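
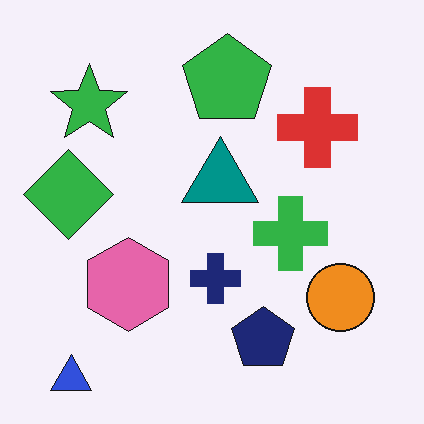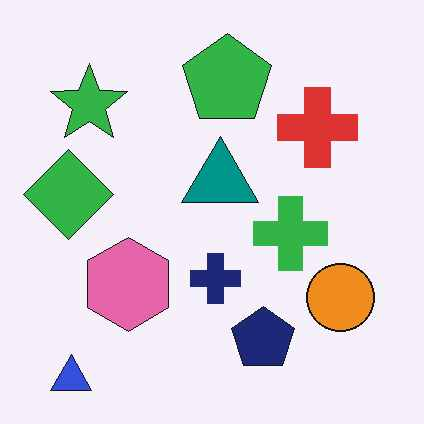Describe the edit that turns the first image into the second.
The image was given moderate JPEG compression.

Blocky 8×8 compression artifacts appear around shape edges and the flat background shows ringing — characteristic JPEG degradation.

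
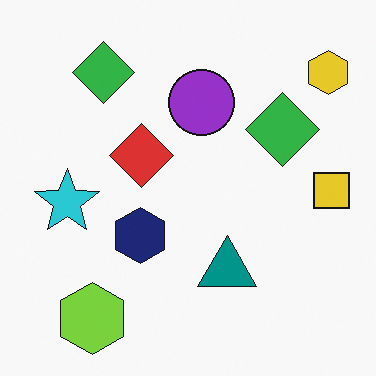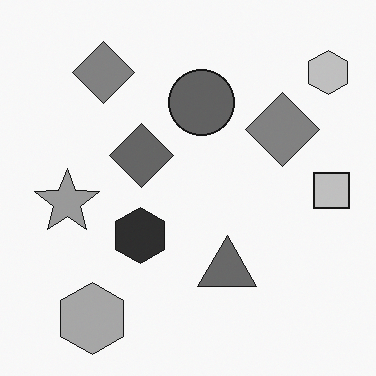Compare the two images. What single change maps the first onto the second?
The transformation is: converted to grayscale.

All color is removed — every shape is now a shade of grey.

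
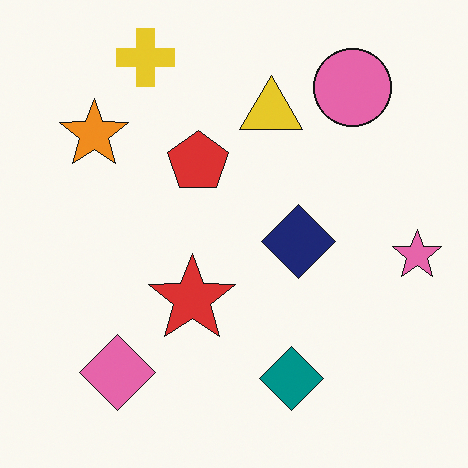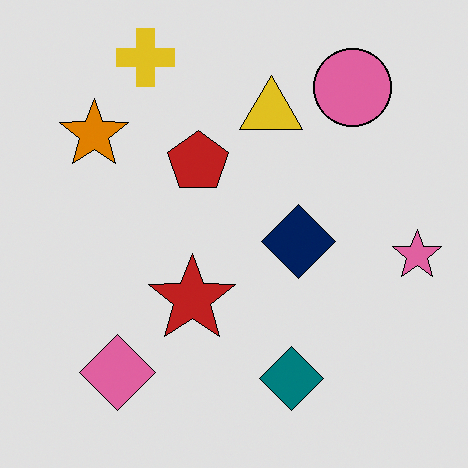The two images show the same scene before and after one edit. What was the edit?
It was posterized to a reduced palette.

Each flat color has snapped to a coarser quantized level — most visibly, the near-white background has dropped to a flat grey.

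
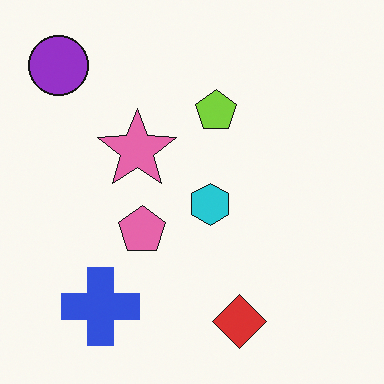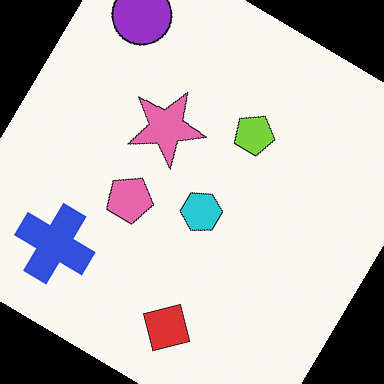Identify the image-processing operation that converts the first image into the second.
This is the original image rotated clockwise by a large amount — several tens of degrees.

Every shape is tilted by the same angle and the image corners show triangular fill wedges — a whole-image rotation by a non-right angle.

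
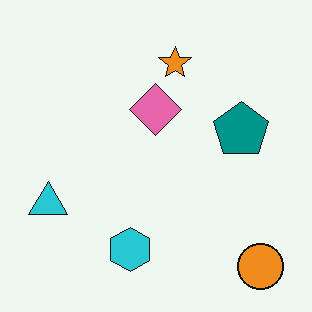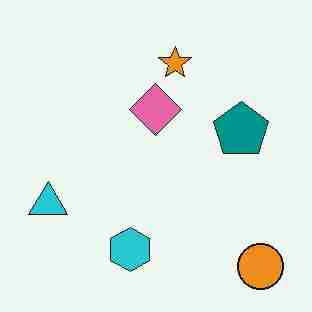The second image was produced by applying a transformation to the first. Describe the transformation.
It was degraded with heavy JPEG compression.

Blocky 8×8 compression artifacts appear around shape edges and the flat background shows ringing — characteristic JPEG degradation.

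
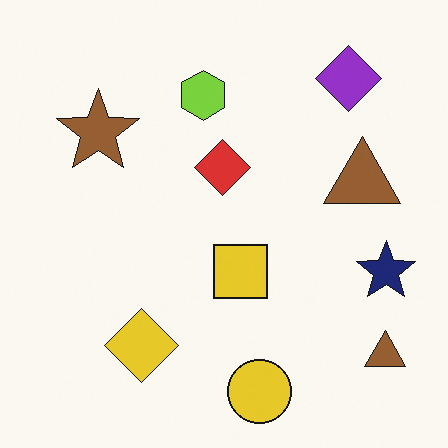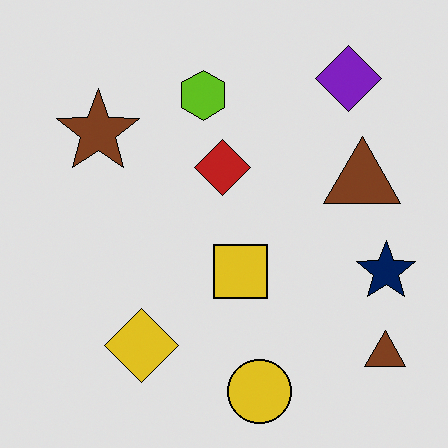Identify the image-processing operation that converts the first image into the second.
It was moderately posterized.

Each flat color has snapped to a coarser quantized level — most visibly, the near-white background has dropped to a flat grey.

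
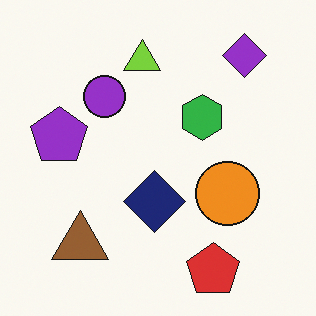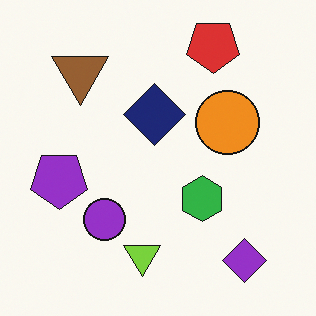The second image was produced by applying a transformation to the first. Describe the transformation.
The image was flipped vertically (top ↔ bottom).

The red pentagon is in the bottom-right of the first image and the top-right of the second — shapes on opposite sides of the horizontal midline have swapped in a mirror flip.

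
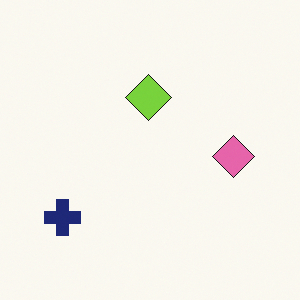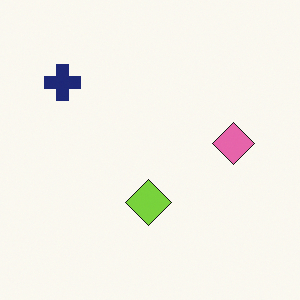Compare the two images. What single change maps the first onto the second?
Flipped vertically (top ↔ bottom).

The navy cross is in the bottom-left of the first image and the top-left of the second — shapes on opposite sides of the horizontal midline have swapped in a mirror flip.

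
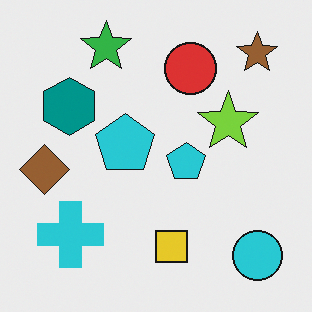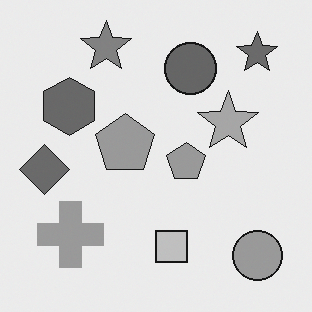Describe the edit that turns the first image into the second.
This is the original image converted to grayscale.

All color is removed — every shape is now a shade of grey.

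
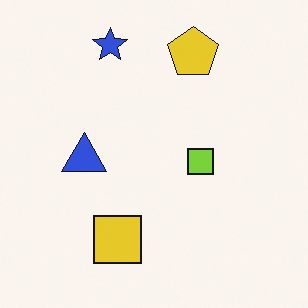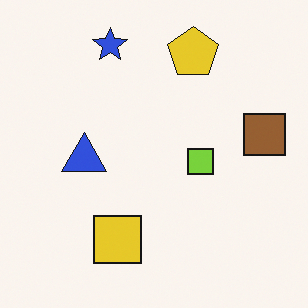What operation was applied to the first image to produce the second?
The transformation is: overlaid with an additional brown square.

A brown square appears in the second image that is absent from the first.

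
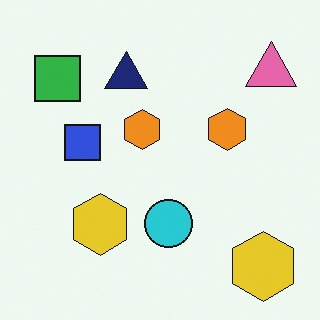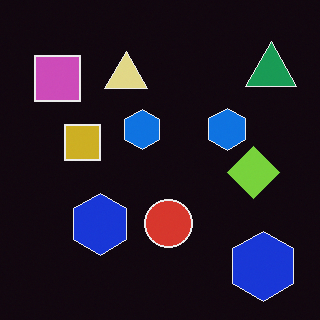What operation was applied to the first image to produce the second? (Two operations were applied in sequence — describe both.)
The image was color-inverted (negative), then overlaid with an additional lime diamond.

The light background has become dark and every shape's color is its complement — a photographic negative. A lime diamond appears in the second image that is absent from the first.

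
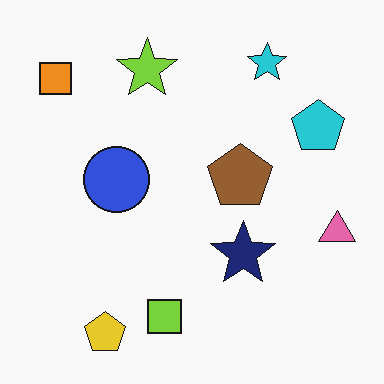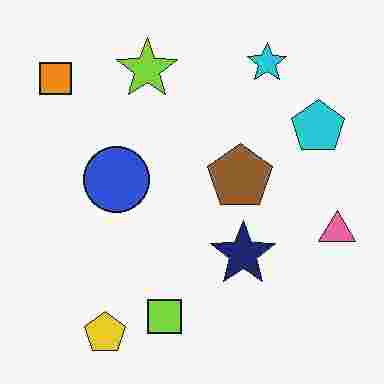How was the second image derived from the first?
The image was heavily JPEG-compressed with obvious blocking artifacts.

Blocky 8×8 compression artifacts appear around shape edges and the flat background shows ringing — characteristic JPEG degradation.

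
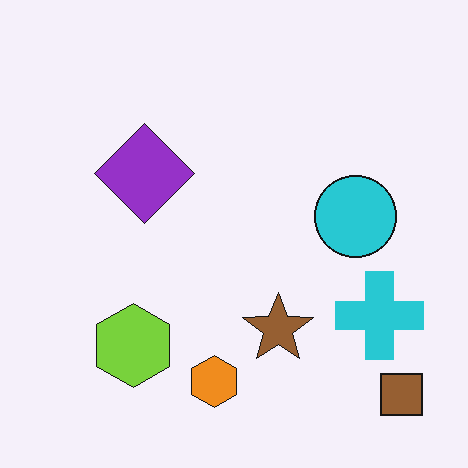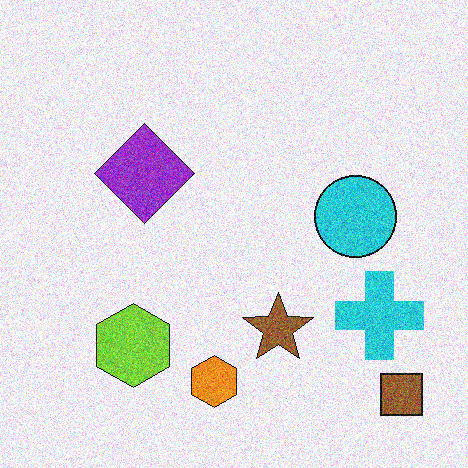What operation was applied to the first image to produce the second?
The image was degraded with visible gaussian noise.

Random speckle covers the whole image, including the flat background.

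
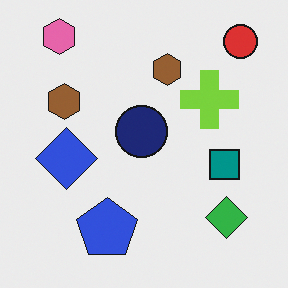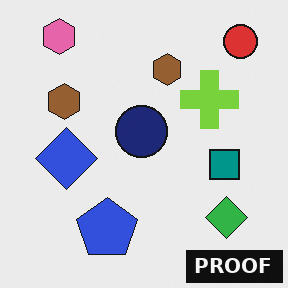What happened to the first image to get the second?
The second image is the first watermarked with the text "PROOF" in the lower-right corner.

A dark label reading "PROOF" appears in the lower-right corner.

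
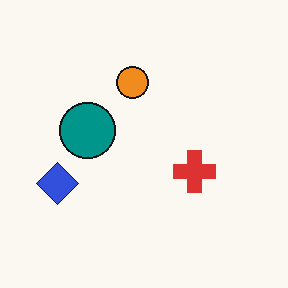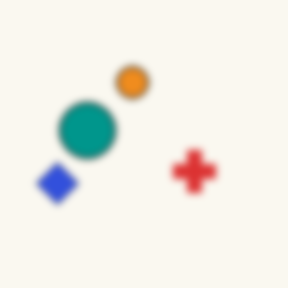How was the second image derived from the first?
This is the original image noticeably gaussian-blurred.

Shape edges and outlines are uniformly softened across the whole image.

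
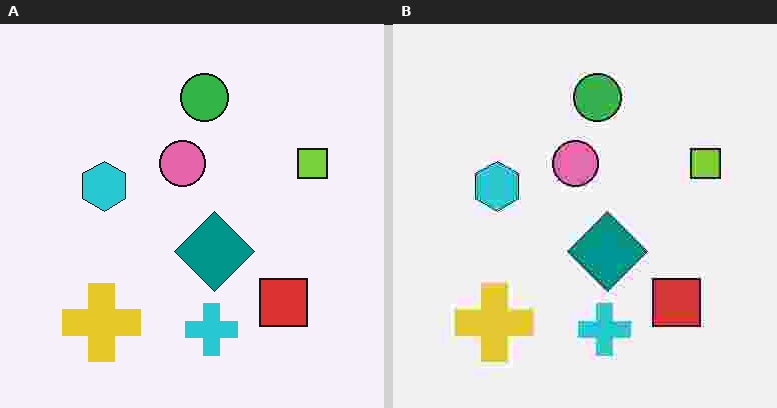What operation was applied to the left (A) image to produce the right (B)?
Heavily JPEG-compressed with obvious blocking artifacts.

Blocky 8×8 compression artifacts appear around shape edges and the flat background shows ringing — characteristic JPEG degradation.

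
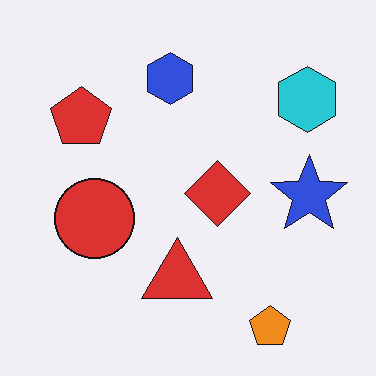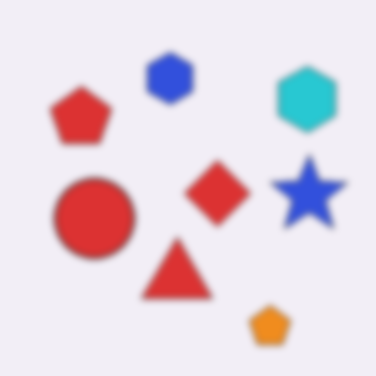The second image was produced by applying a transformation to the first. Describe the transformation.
The second image is the first noticeably gaussian-blurred.

Shape edges and outlines are uniformly softened across the whole image.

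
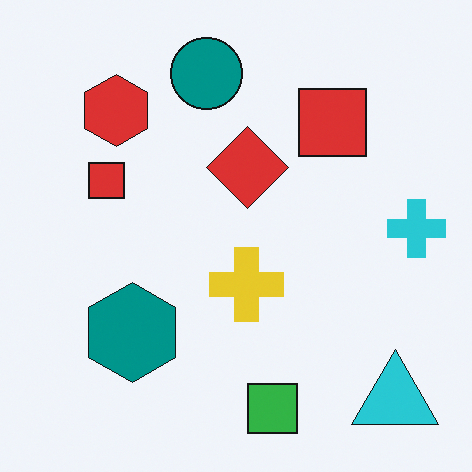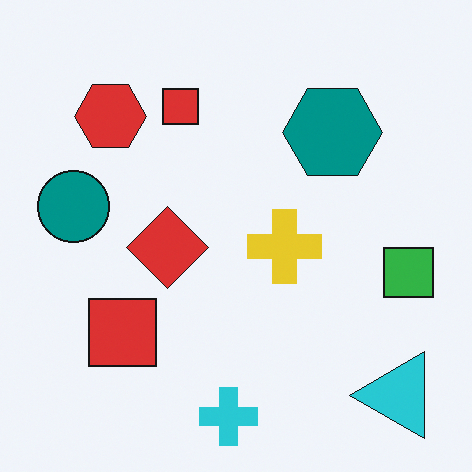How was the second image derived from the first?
The second image is the first transposed (reflected across the top-left ↔ bottom-right diagonal).

Shapes have swapped their row and column positions — what was in the top-right is now in the bottom-left — a diagonal reflection.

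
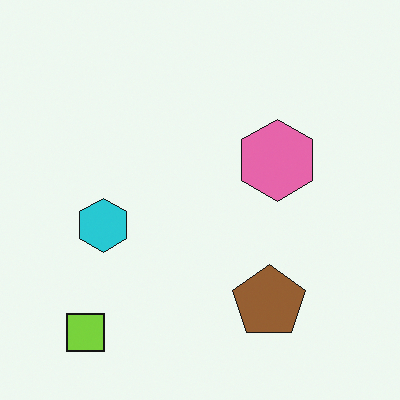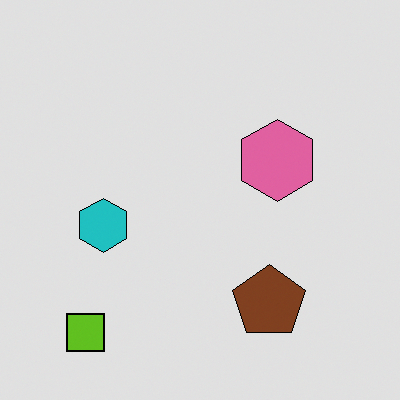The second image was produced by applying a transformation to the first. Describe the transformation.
The transformation is: moderately posterized.

Each flat color has snapped to a coarser quantized level — most visibly, the near-white background has dropped to a flat grey.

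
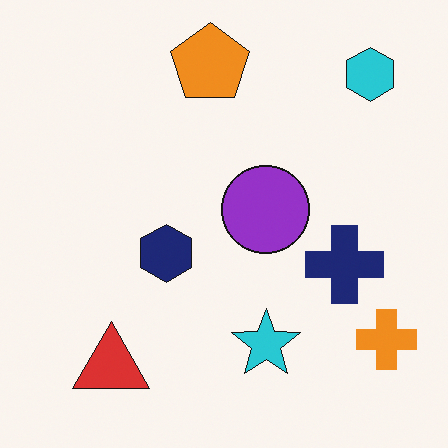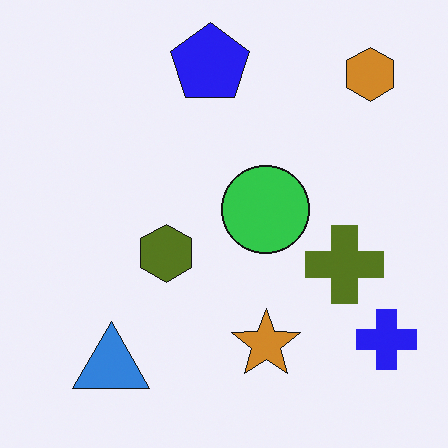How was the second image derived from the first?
Hue-shifted by a large amount.

Every shape's color has rotated by the same amount around the hue wheel — a uniform hue shift.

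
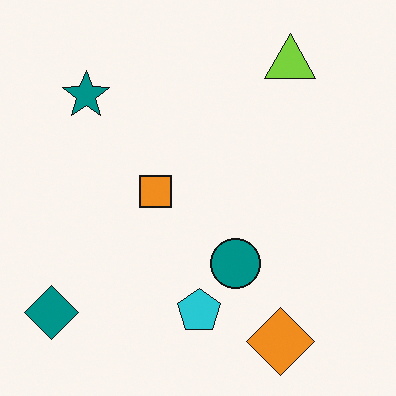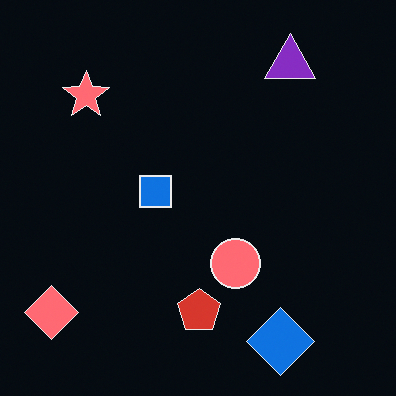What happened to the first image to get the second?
Color-inverted (negative).

The light background has become dark and every shape's color is its complement — a photographic negative.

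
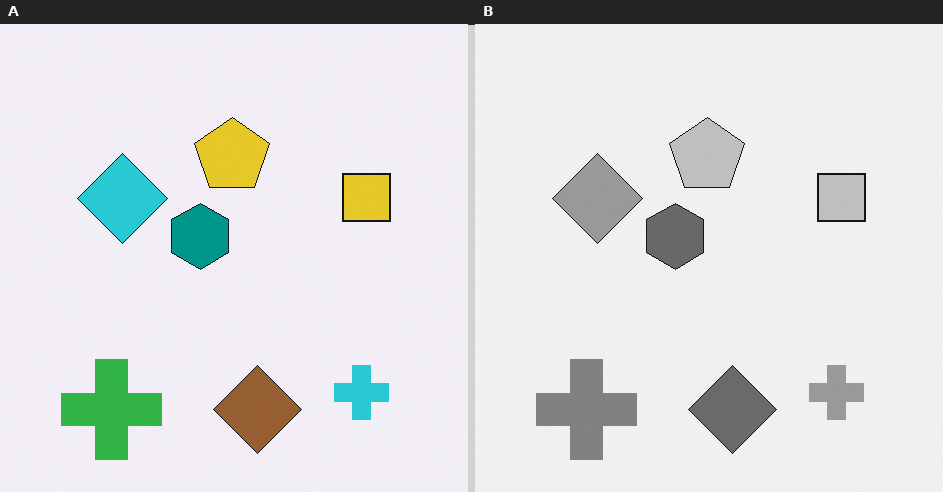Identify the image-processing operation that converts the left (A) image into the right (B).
The image was converted to grayscale.

All color is removed — every shape is now a shade of grey.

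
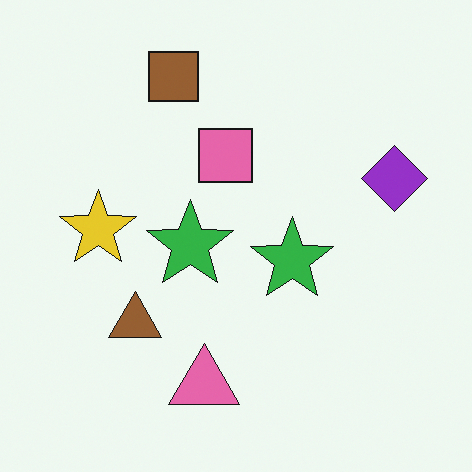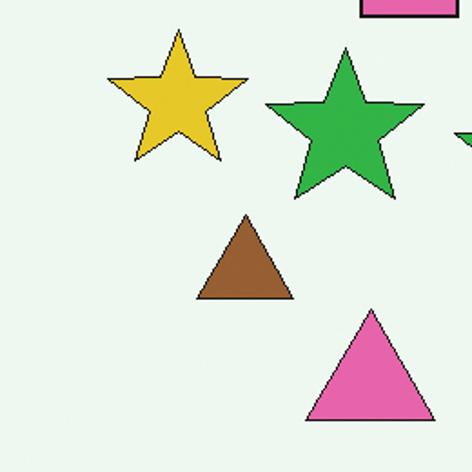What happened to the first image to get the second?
The transformation is: cropped to a noticeably smaller region and rescaled.

The visible shapes are larger and the field of view is narrower; shapes near the original edges may be partly or wholly outside the frame — a crop-and-rescale.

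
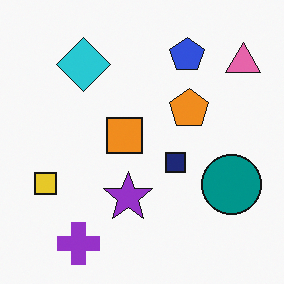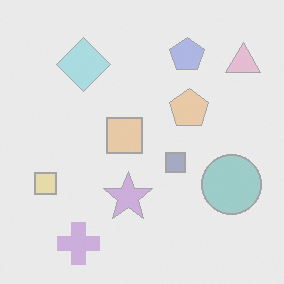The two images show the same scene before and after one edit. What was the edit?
It was washed out (contrast reduced).

Tones are pushed toward mid-grey across the whole image — a global contrast change.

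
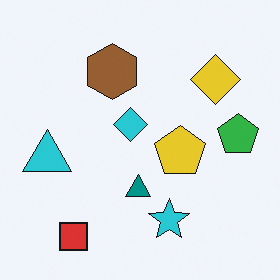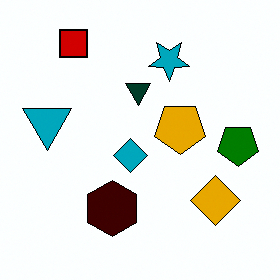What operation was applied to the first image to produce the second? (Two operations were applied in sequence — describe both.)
The second image is the first boosted in contrast, then flipped vertically (top ↔ bottom).

Tones are pushed away from mid-grey across the whole image — a global contrast change. The red square is in the bottom-left of the first image and the top-left of the second — shapes on opposite sides of the horizontal midline have swapped in a mirror flip.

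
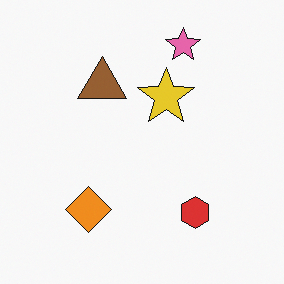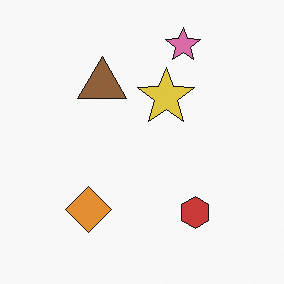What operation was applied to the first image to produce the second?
Slightly desaturated.

All colors are more muted and greyish — a global saturation change.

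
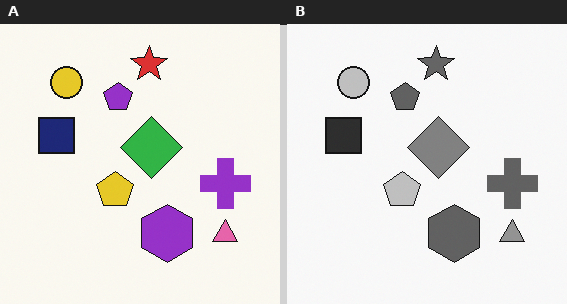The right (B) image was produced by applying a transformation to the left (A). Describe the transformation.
The image was converted to grayscale.

All color is removed — every shape is now a shade of grey.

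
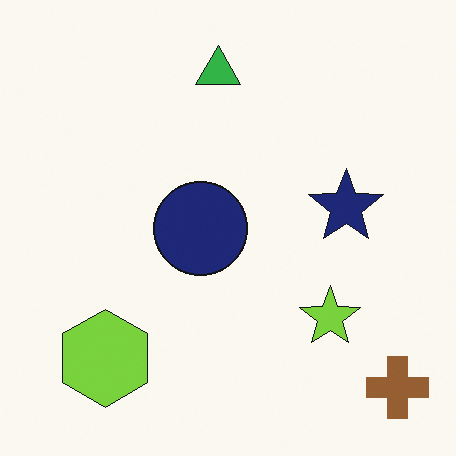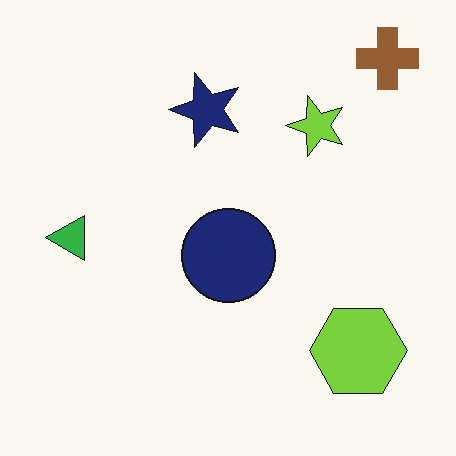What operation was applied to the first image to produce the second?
Rotated 90° counter-clockwise.

The brown cross sits in the bottom-right of the first image and the top-right of the second — consistent with a whole-image 90° counter-clockwise rotation.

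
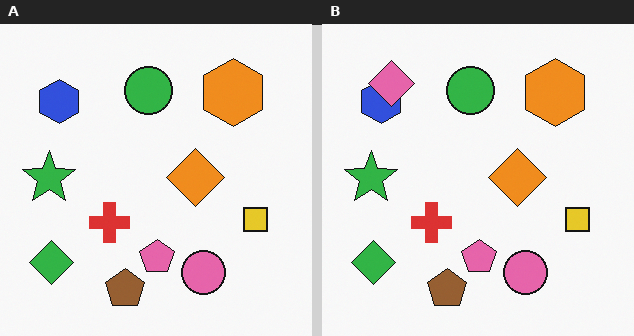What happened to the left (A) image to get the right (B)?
The image was overlaid with an additional pink diamond.

A pink diamond appears in the right (B) image that is absent from the left (A).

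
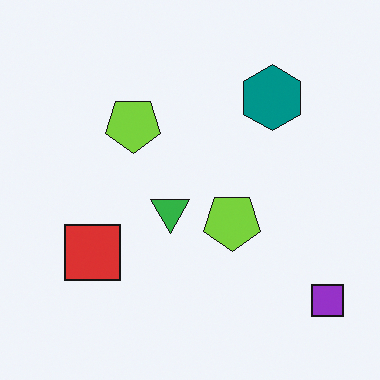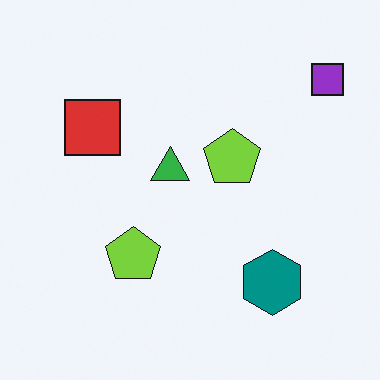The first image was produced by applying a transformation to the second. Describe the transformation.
The transformation is: flipped vertically (top ↔ bottom).

The purple square is in the top-right of the second image and the bottom-right of the first — shapes on opposite sides of the horizontal midline have swapped in a mirror flip.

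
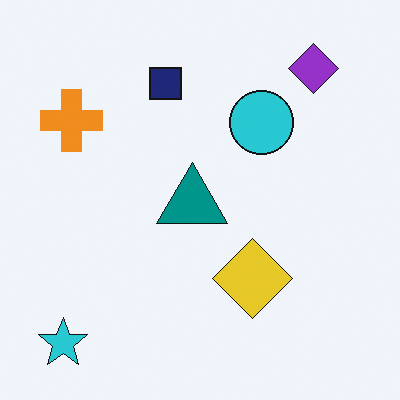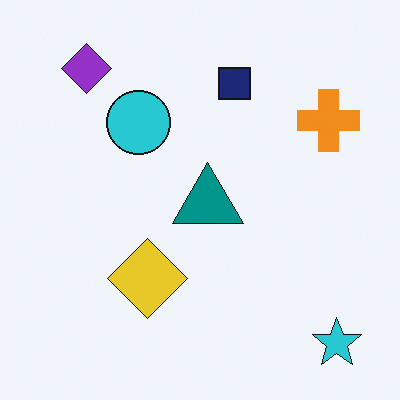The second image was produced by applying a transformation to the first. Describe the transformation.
Flipped horizontally (left ↔ right).

The cyan star is in the bottom-left of the first image and the bottom-right of the second — shapes on opposite sides of the vertical midline have swapped in a mirror flip.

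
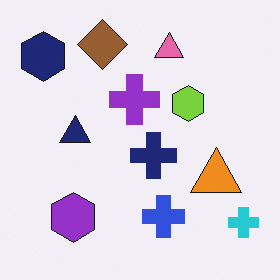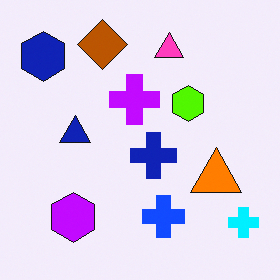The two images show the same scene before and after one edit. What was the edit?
Heavily oversaturated.

All colors are more vivid — a global saturation change.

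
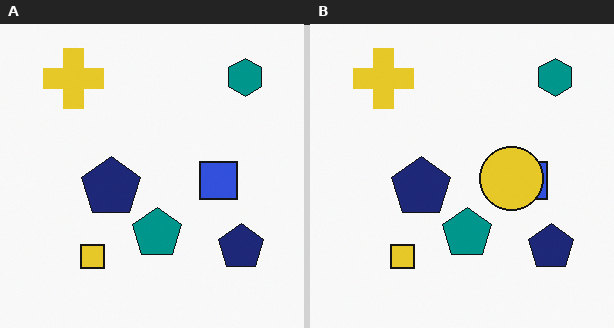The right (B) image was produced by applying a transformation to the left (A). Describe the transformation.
It was overlaid with an additional yellow circle.

A yellow circle appears in the right (B) image that is absent from the left (A).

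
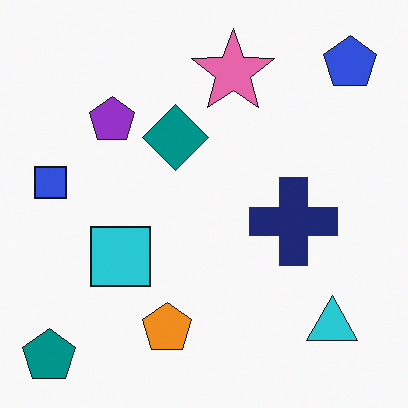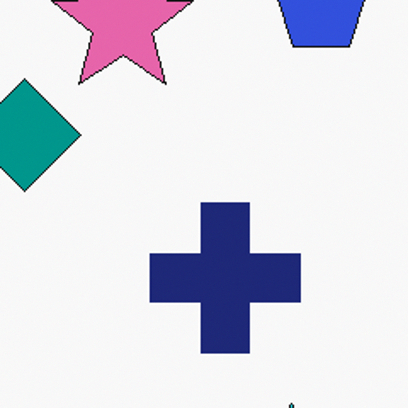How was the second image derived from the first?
The second image is the first cropped tightly and scaled back up.

The visible shapes are larger and the field of view is narrower; shapes near the original edges may be partly or wholly outside the frame — a crop-and-rescale.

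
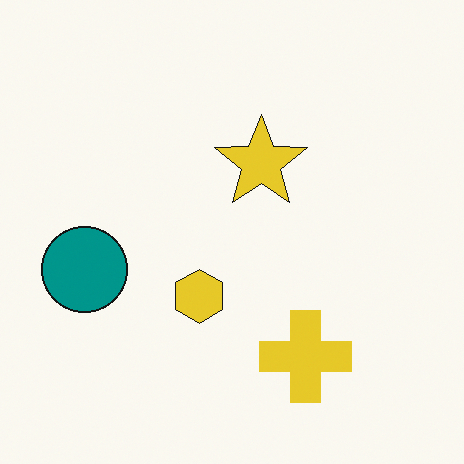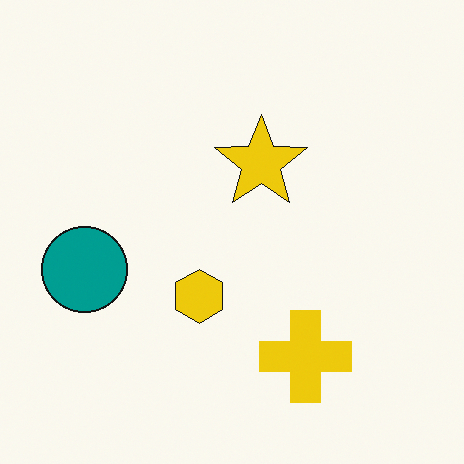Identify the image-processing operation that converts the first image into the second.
The image was slightly oversaturated.

All colors are more vivid — a global saturation change.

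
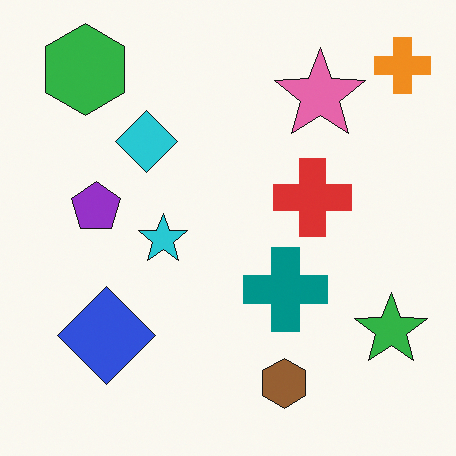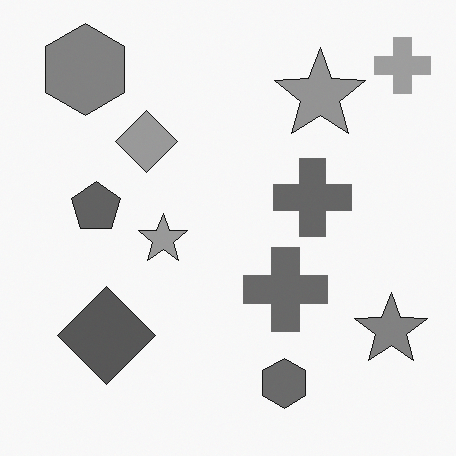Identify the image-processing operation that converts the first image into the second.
The transformation is: converted to grayscale.

All color is removed — every shape is now a shade of grey.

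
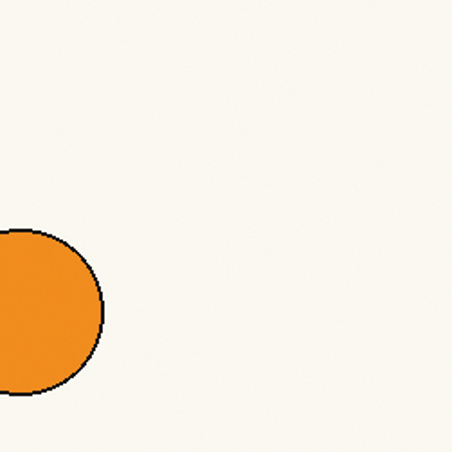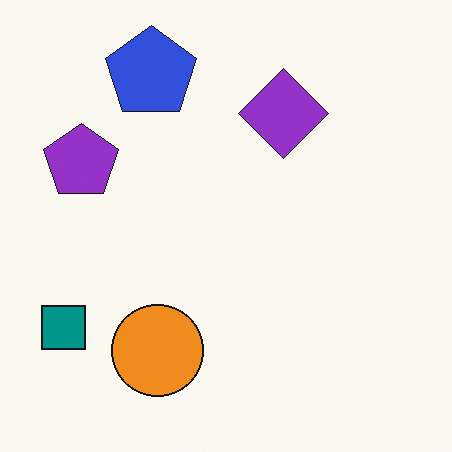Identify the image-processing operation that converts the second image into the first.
Cropped to a noticeably smaller region and rescaled.

The visible shapes are larger and the field of view is narrower; shapes near the original edges may be partly or wholly outside the frame — a crop-and-rescale.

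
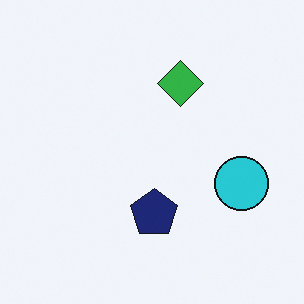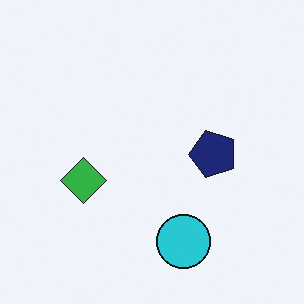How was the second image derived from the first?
The second image is the first transposed (reflected across the top-left ↔ bottom-right diagonal).

Shapes have swapped their row and column positions — what was in the top-right is now in the bottom-left — a diagonal reflection.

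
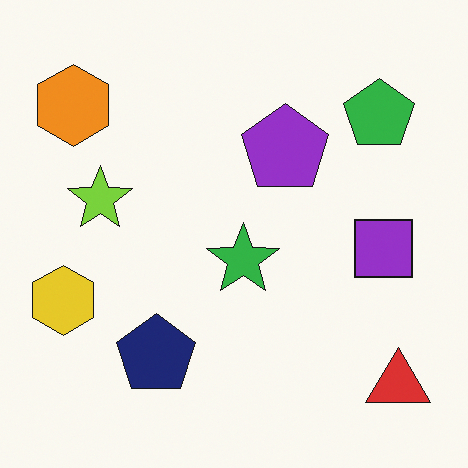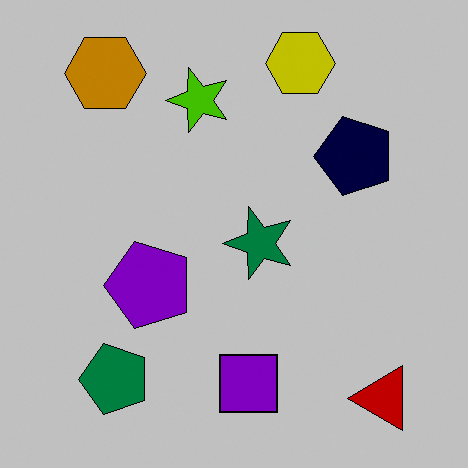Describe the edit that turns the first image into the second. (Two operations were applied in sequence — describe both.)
The image was heavily posterized to just a handful of flat colors, then transposed (reflected across the top-left ↔ bottom-right diagonal).

Each flat color has snapped to a coarser quantized level — most visibly, the near-white background has dropped to a flat grey. Shapes have swapped their row and column positions — what was in the top-right is now in the bottom-left — a diagonal reflection.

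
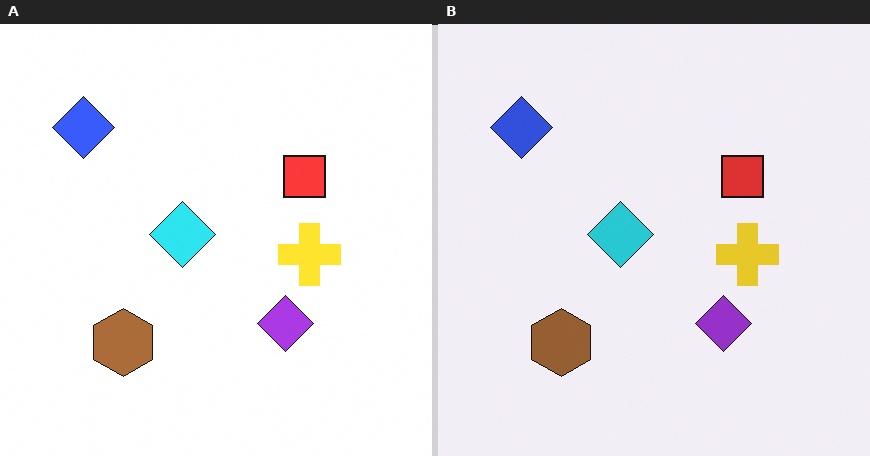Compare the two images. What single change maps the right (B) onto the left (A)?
The transformation is: slightly brightened.

Every pixel — background and shapes alike — is uniformly brightened.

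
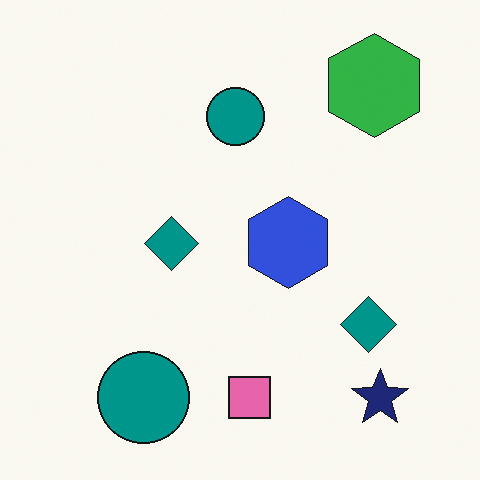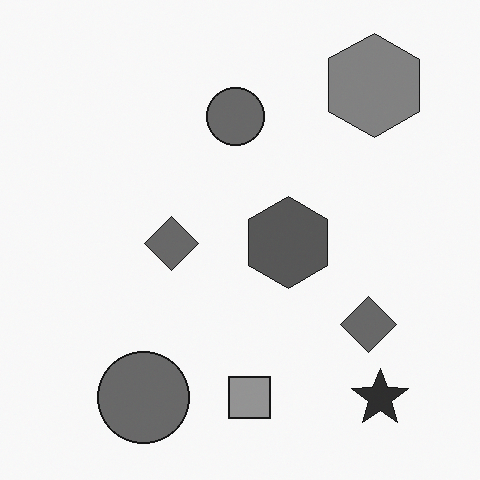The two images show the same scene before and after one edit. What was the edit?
The image was converted to grayscale.

All color is removed — every shape is now a shade of grey.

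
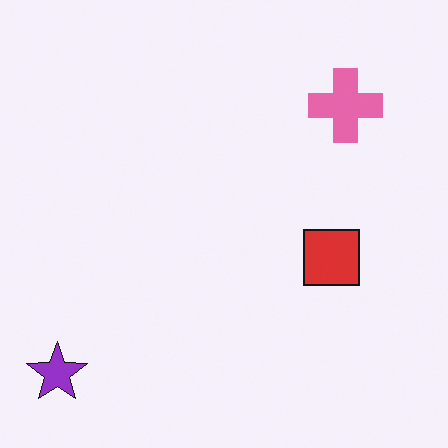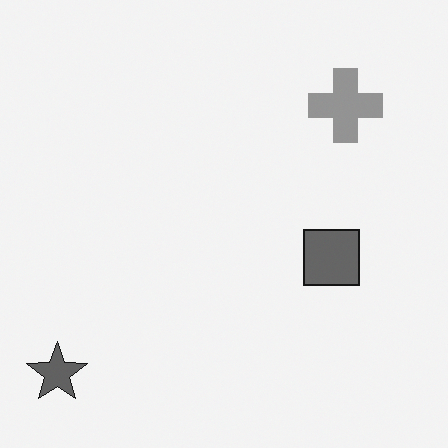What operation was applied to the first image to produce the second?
This is the original image converted to grayscale.

All color is removed — every shape is now a shade of grey.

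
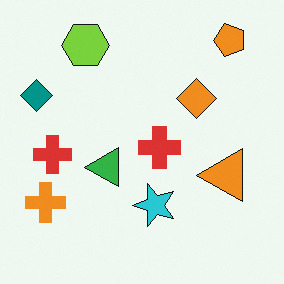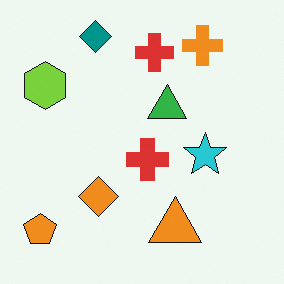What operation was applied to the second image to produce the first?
Transposed (reflected across the top-left ↔ bottom-right diagonal).

Shapes have swapped their row and column positions — what was in the top-right is now in the bottom-left — a diagonal reflection.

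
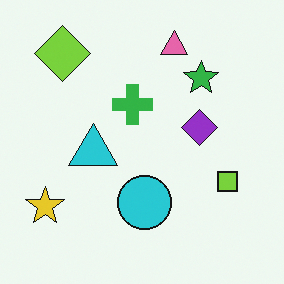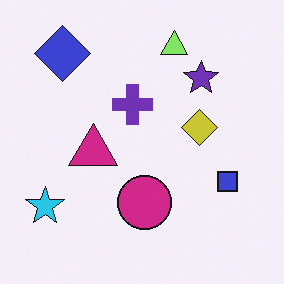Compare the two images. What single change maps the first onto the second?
It was hue-shifted noticeably.

Every shape's color has rotated by the same amount around the hue wheel — a uniform hue shift.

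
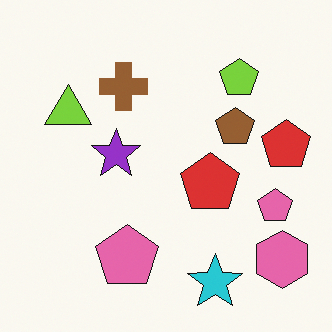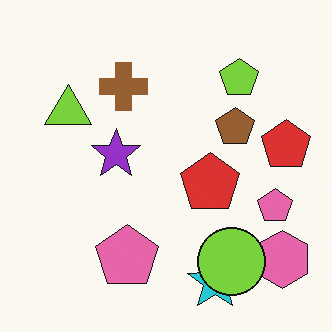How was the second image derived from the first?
The transformation is: overlaid with an additional lime circle.

A lime circle appears in the second image that is absent from the first.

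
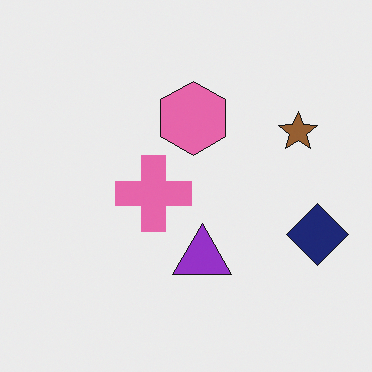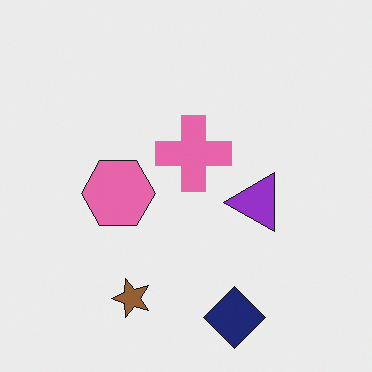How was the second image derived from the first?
The image was transposed (reflected across the top-left ↔ bottom-right diagonal).

Shapes have swapped their row and column positions — what was in the top-right is now in the bottom-left — a diagonal reflection.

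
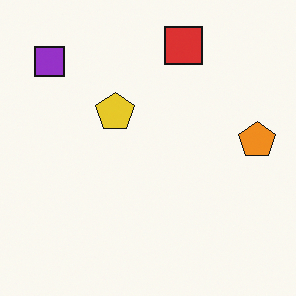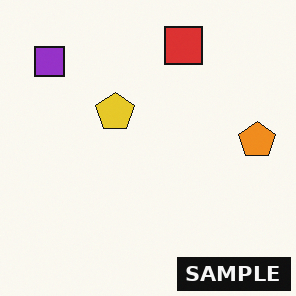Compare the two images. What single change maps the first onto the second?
The transformation is: watermarked with the text "SAMPLE" in the lower-right corner.

A dark label reading "SAMPLE" appears in the lower-right corner.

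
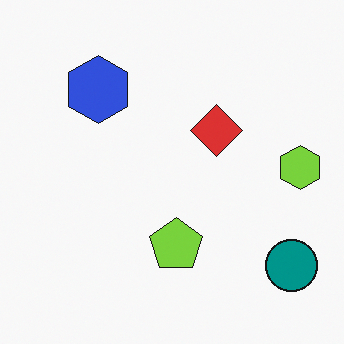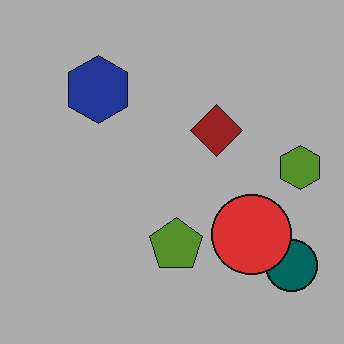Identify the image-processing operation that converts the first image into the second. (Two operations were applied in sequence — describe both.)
The image was substantially darkened, then overlaid with an additional red circle.

Every pixel — background and shapes alike — is uniformly darkened. A red circle appears in the second image that is absent from the first.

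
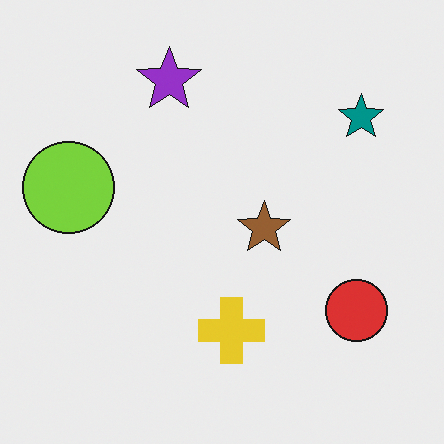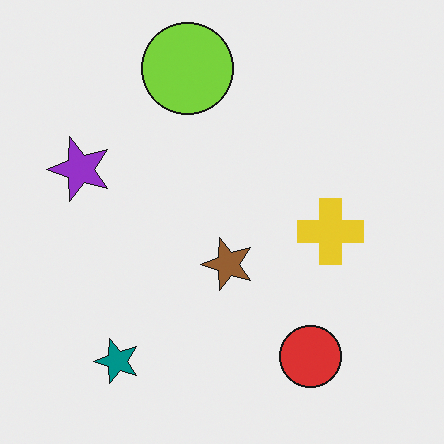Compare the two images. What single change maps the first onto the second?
The image was transposed (reflected across the top-left ↔ bottom-right diagonal).

Shapes have swapped their row and column positions — what was in the top-right is now in the bottom-left — a diagonal reflection.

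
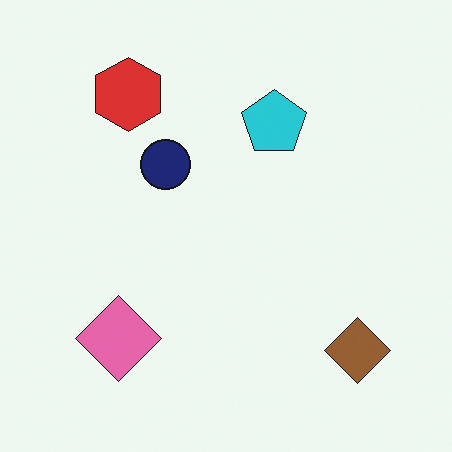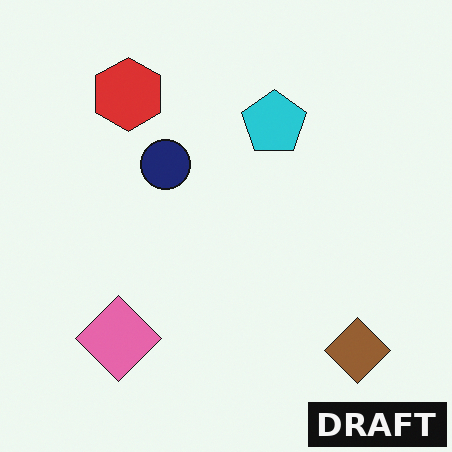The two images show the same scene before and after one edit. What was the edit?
The second image is the first watermarked with the text "DRAFT" in the lower-right corner.

A dark label reading "DRAFT" appears in the lower-right corner.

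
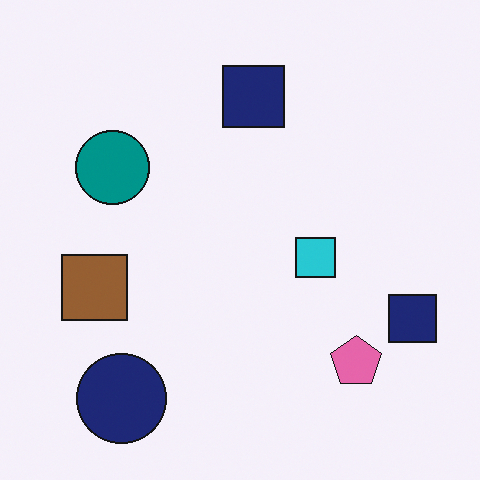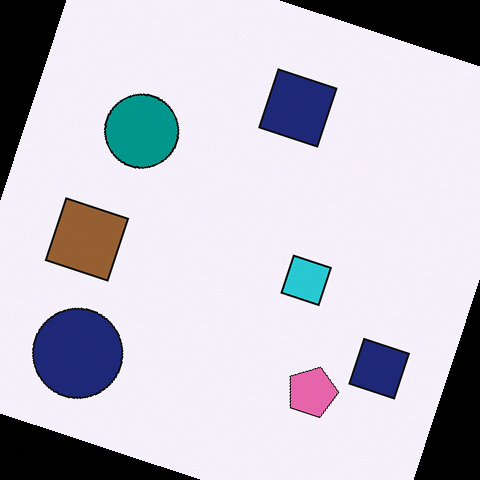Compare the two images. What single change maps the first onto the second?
The second image is the first rotated clockwise by a moderate amount.

Every shape is tilted by the same angle and the image corners show triangular fill wedges — a whole-image rotation by a non-right angle.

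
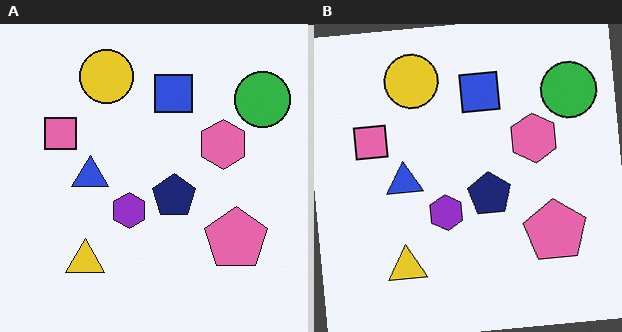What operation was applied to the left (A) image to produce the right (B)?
This is the original image rotated counter-clockwise by a small amount.

Every shape is tilted by the same angle and the image corners show triangular fill wedges — a whole-image rotation by a non-right angle.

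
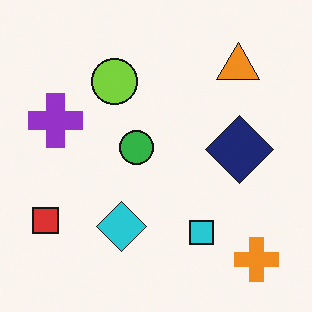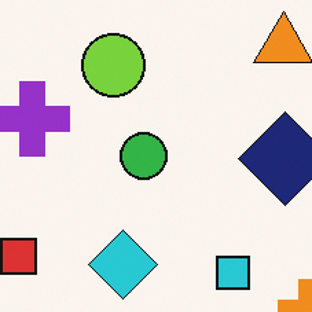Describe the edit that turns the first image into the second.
The second image is the first cropped to a modestly smaller region and rescaled.

The visible shapes are larger and the field of view is narrower; shapes near the original edges may be partly or wholly outside the frame — a crop-and-rescale.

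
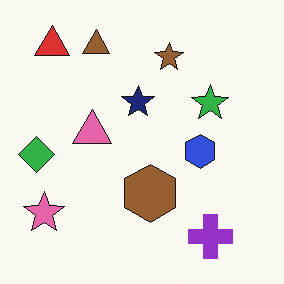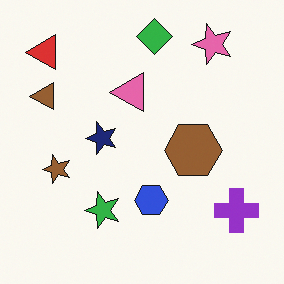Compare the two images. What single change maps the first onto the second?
This is the original image transposed (reflected across the top-left ↔ bottom-right diagonal).

Shapes have swapped their row and column positions — what was in the top-right is now in the bottom-left — a diagonal reflection.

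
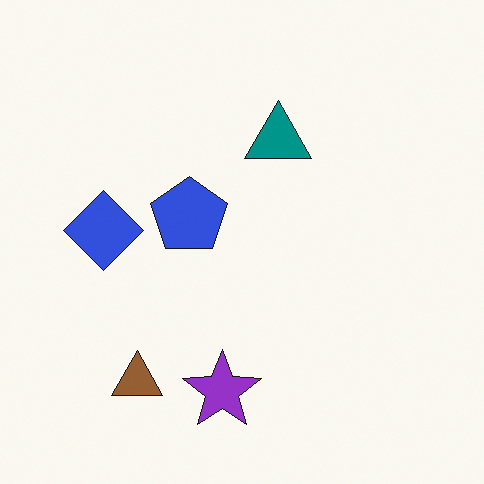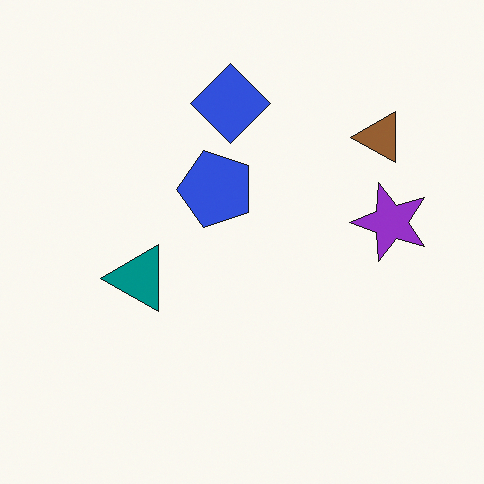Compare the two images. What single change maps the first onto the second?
This is the original image transposed (reflected across the top-left ↔ bottom-right diagonal).

Shapes have swapped their row and column positions — what was in the top-right is now in the bottom-left — a diagonal reflection.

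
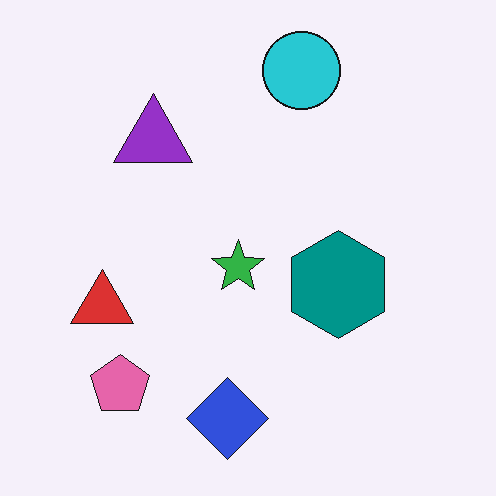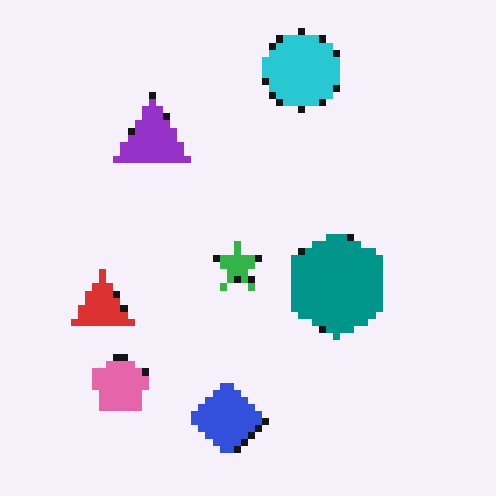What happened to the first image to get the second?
The image was pixelated into visible square blocks.

Shapes are reduced to large square blocks; fine edges and outlines are lost — a downscale-then-upscale (mosaic) effect.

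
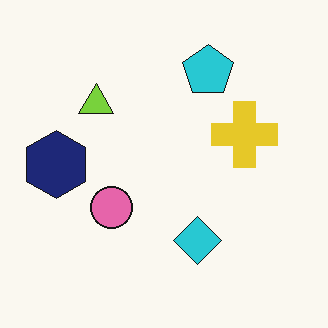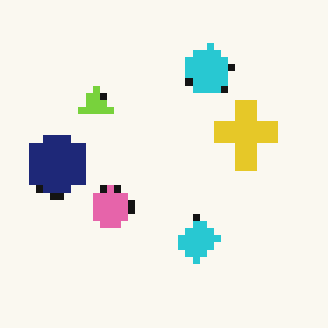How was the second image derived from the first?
The second image is the first moderately pixelated.

Shapes are reduced to large square blocks; fine edges and outlines are lost — a downscale-then-upscale (mosaic) effect.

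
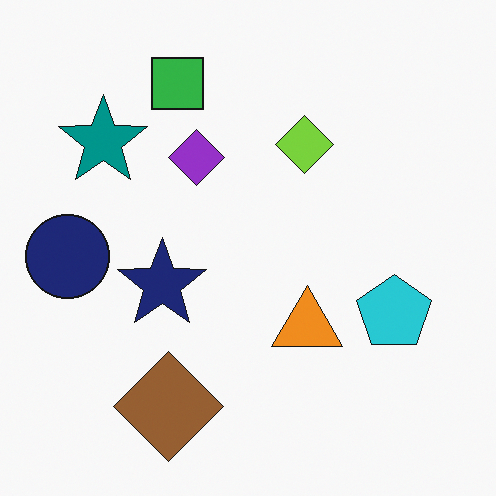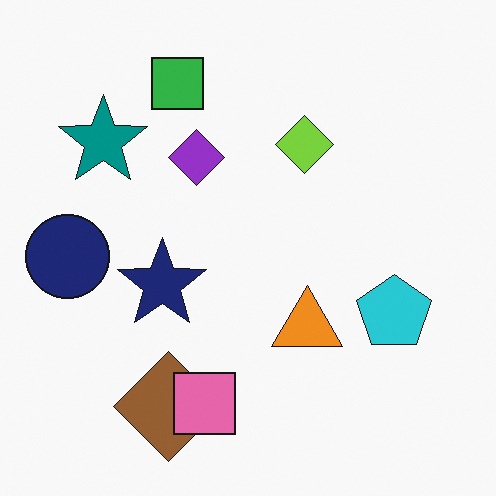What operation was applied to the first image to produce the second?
The transformation is: overlaid with an additional pink square.

A pink square appears in the second image that is absent from the first.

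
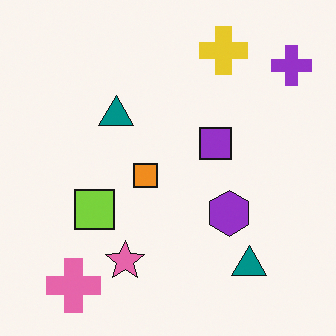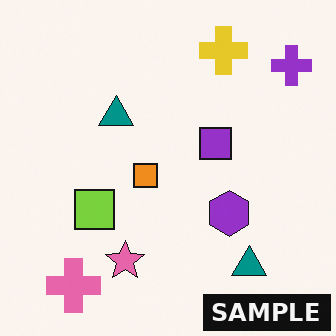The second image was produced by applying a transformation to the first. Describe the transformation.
The second image is the first watermarked with the text "SAMPLE" in the lower-right corner.

A dark label reading "SAMPLE" appears in the lower-right corner.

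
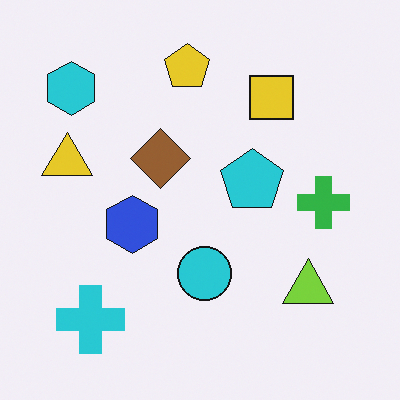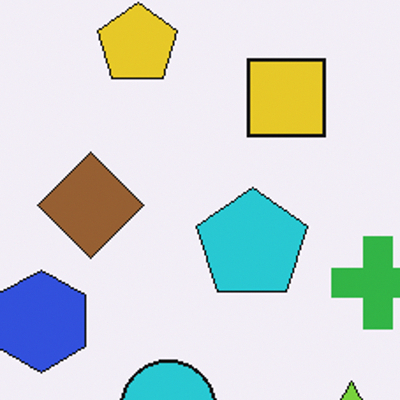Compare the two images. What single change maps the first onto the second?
The second image is the first cropped tightly and scaled back up.

The visible shapes are larger and the field of view is narrower; shapes near the original edges may be partly or wholly outside the frame — a crop-and-rescale.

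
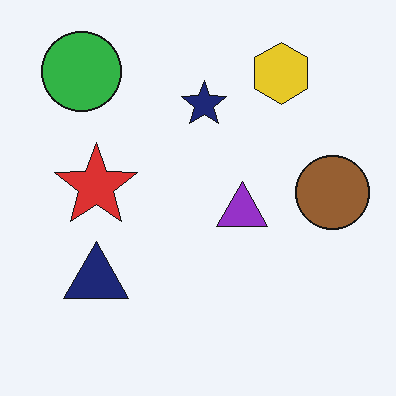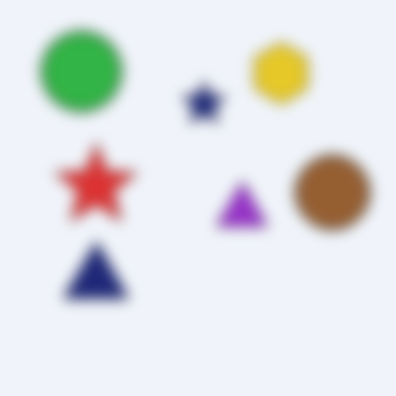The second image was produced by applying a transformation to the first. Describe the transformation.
This is the original image heavily blurred.

Shape edges and outlines are uniformly softened across the whole image.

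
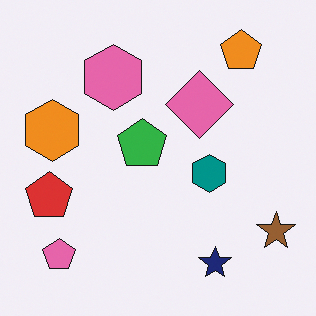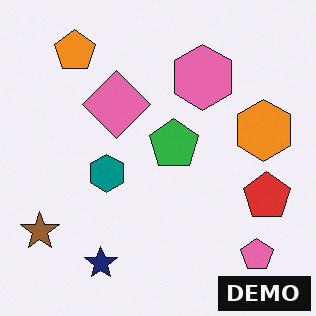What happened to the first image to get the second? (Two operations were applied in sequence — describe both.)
The second image is the first flipped horizontally (left ↔ right), then watermarked with the text "DEMO" in the lower-right corner.

The brown star is in the bottom-right of the first image and the bottom-left of the second — shapes on opposite sides of the vertical midline have swapped in a mirror flip. A dark label reading "DEMO" appears in the lower-right corner.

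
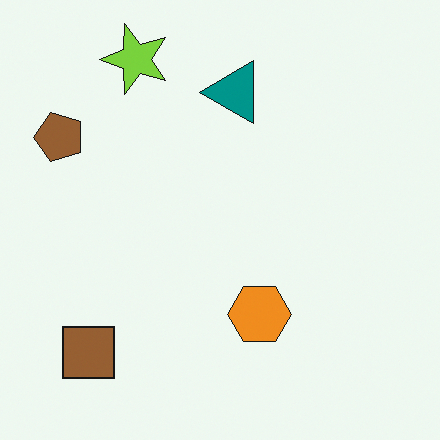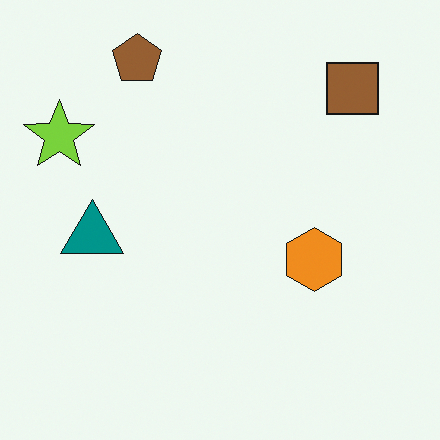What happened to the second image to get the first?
Transposed (reflected across the top-left ↔ bottom-right diagonal).

Shapes have swapped their row and column positions — what was in the top-right is now in the bottom-left — a diagonal reflection.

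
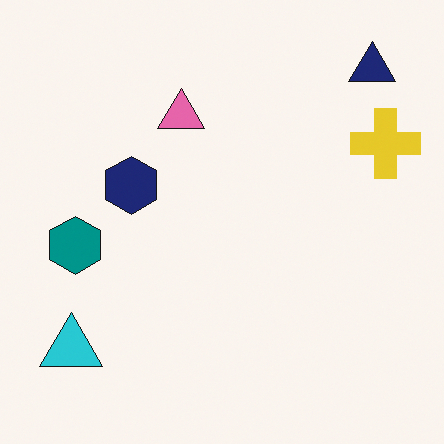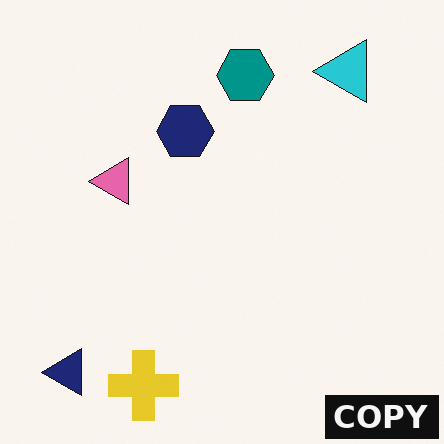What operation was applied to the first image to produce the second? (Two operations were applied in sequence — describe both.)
The second image is the first transposed (reflected across the top-left ↔ bottom-right diagonal), then watermarked with the text "COPY" in the lower-right corner.

Shapes have swapped their row and column positions — what was in the top-right is now in the bottom-left — a diagonal reflection. A dark label reading "COPY" appears in the lower-right corner.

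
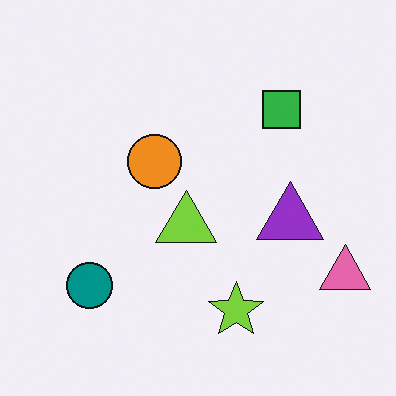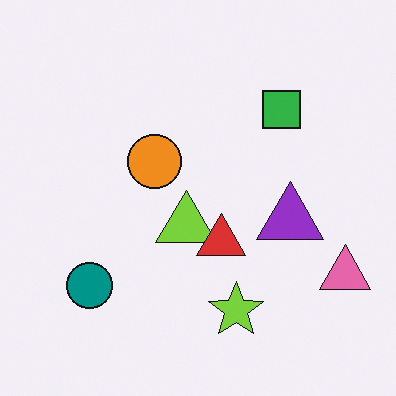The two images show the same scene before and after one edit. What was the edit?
The second image is the first overlaid with an additional red triangle.

A red triangle appears in the second image that is absent from the first.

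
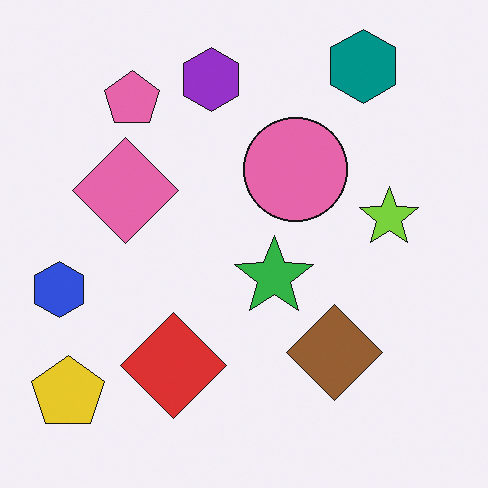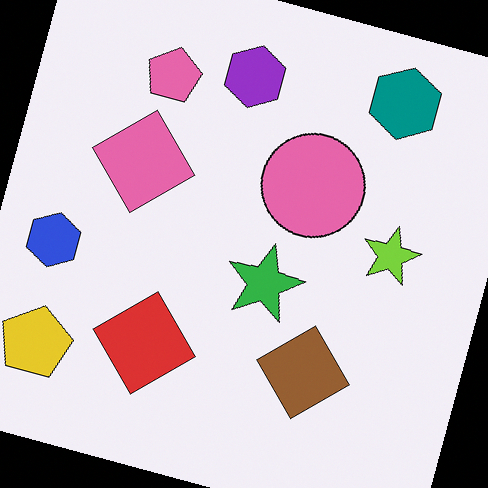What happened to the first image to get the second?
The transformation is: rotated clockwise by a clearly visible amount.

Every shape is tilted by the same angle and the image corners show triangular fill wedges — a whole-image rotation by a non-right angle.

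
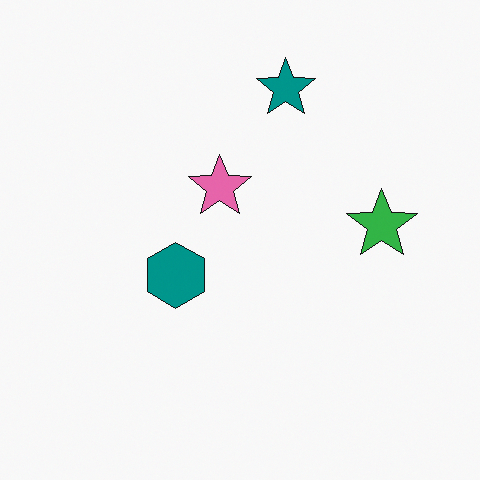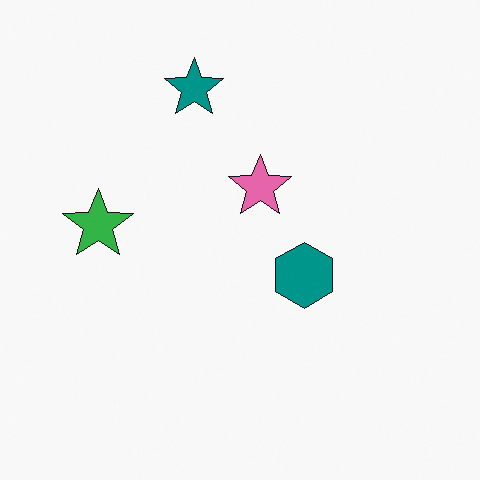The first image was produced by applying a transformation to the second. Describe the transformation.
This is the original image flipped horizontally (left ↔ right).

The green star is in the left of the second image and the right of the first — shapes on opposite sides of the vertical midline have swapped in a mirror flip.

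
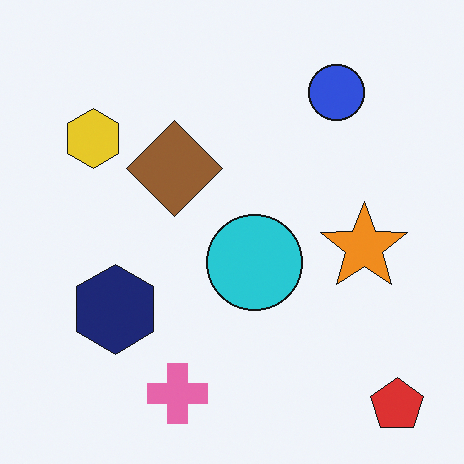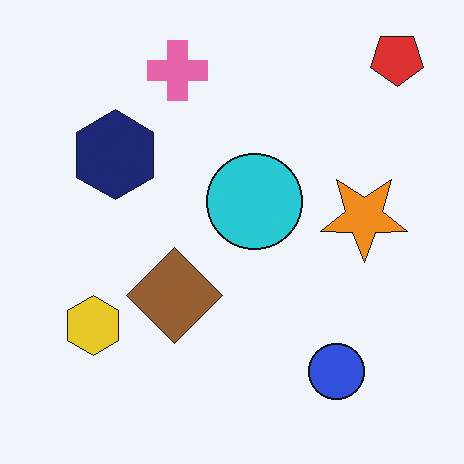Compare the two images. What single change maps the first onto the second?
Flipped vertically (top ↔ bottom).

The red pentagon is in the bottom-right of the first image and the top-right of the second — shapes on opposite sides of the horizontal midline have swapped in a mirror flip.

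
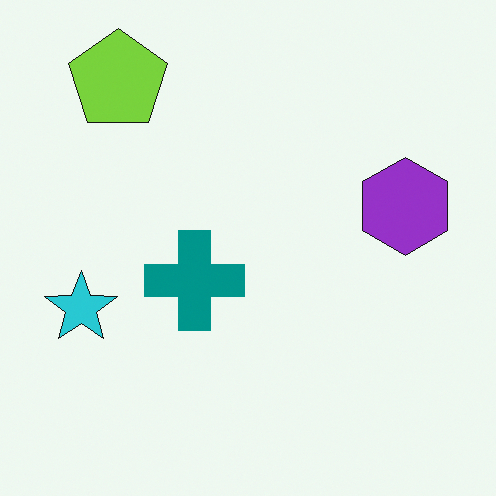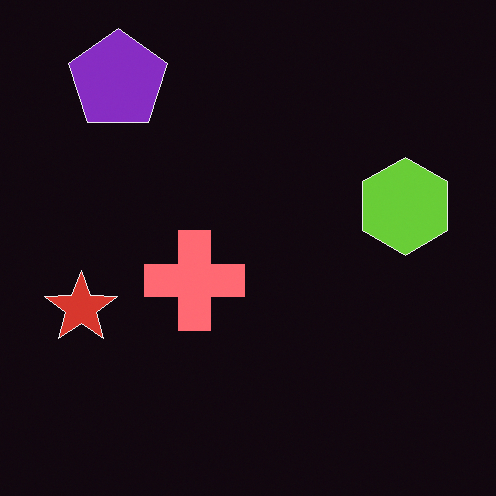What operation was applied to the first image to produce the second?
This is the original image color-inverted (negative).

The light background has become dark and every shape's color is its complement — a photographic negative.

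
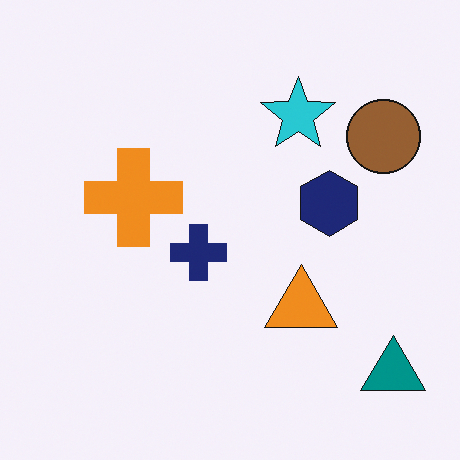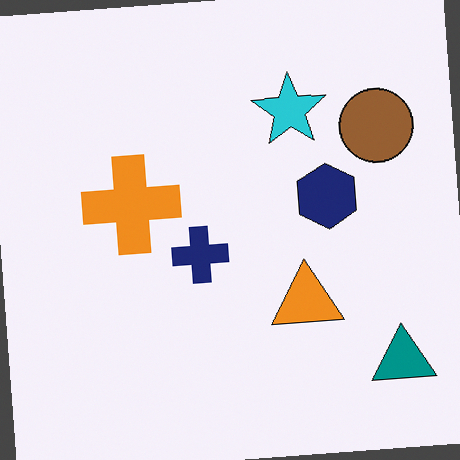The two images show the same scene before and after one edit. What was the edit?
This is the original image rotated counter-clockwise by a few degrees.

Every shape is tilted by the same angle and the image corners show triangular fill wedges — a whole-image rotation by a non-right angle.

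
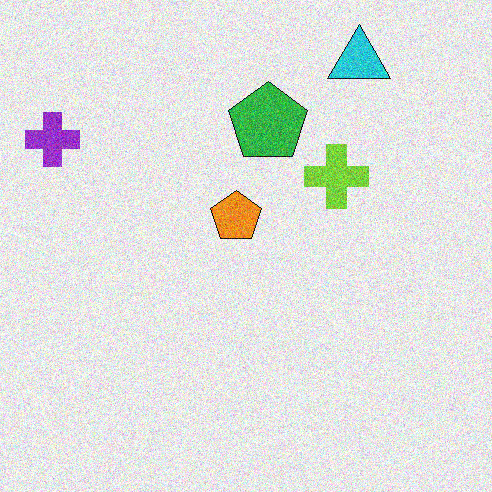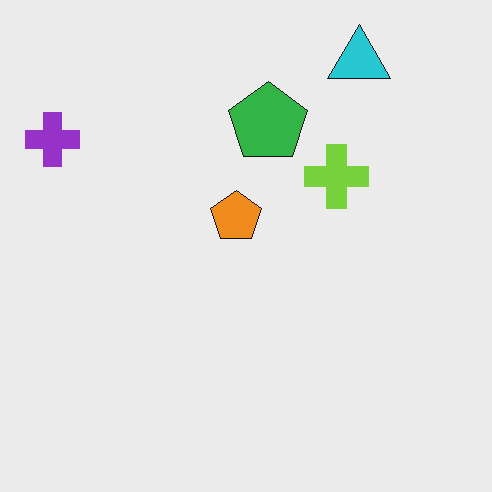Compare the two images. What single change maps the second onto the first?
The transformation is: degraded with visible gaussian noise.

Random speckle covers the whole image, including the flat background.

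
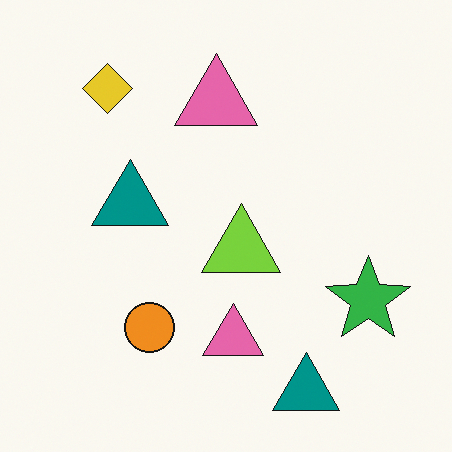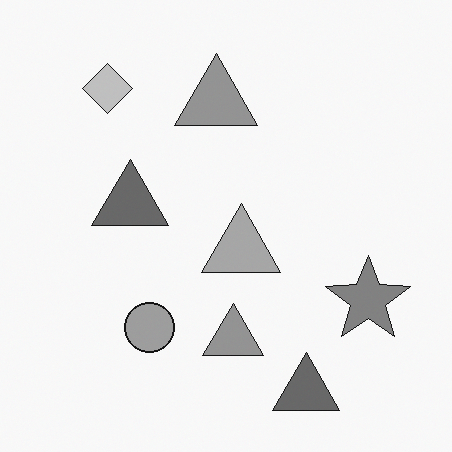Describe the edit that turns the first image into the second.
It was converted to grayscale.

All color is removed — every shape is now a shade of grey.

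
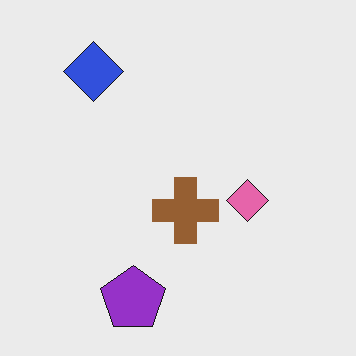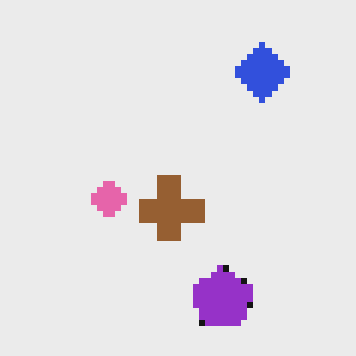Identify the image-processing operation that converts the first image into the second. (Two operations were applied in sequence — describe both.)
The image was flipped horizontally (left ↔ right), then pixelated into visible square blocks.

The blue diamond is in the top-left of the first image and the top-right of the second — shapes on opposite sides of the vertical midline have swapped in a mirror flip. Shapes are reduced to large square blocks; fine edges and outlines are lost — a downscale-then-upscale (mosaic) effect.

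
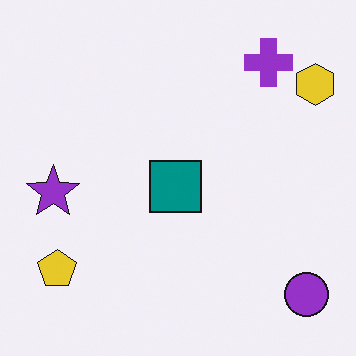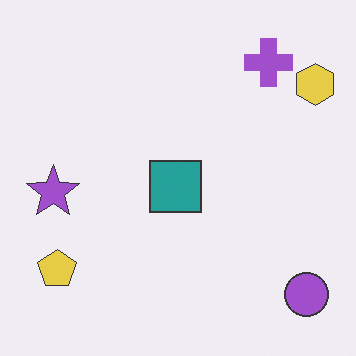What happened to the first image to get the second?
Given slightly reduced contrast.

Tones are pushed toward mid-grey across the whole image — a global contrast change.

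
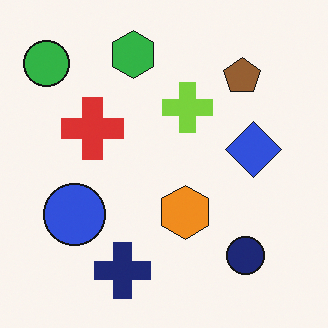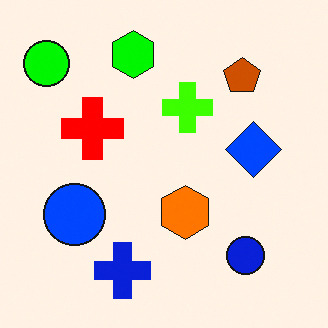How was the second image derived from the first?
This is the original image made much more vivid (saturation change).

All colors are more vivid — a global saturation change.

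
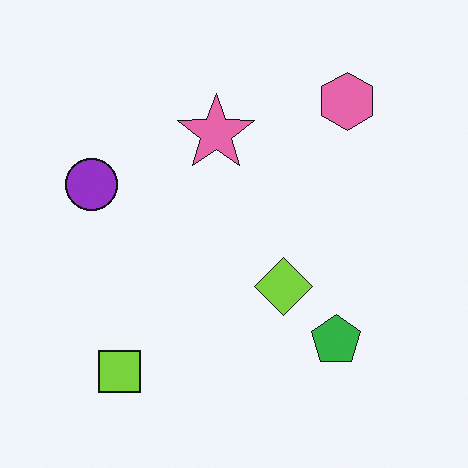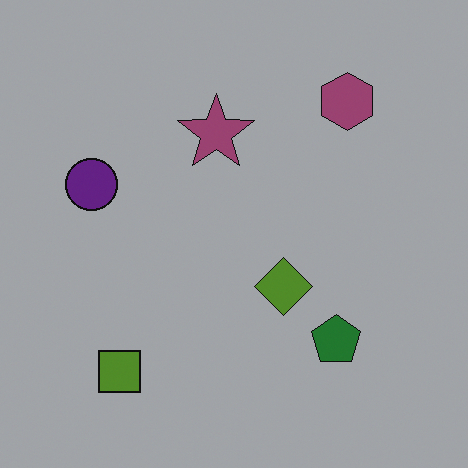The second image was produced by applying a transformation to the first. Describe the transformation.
The second image is the first noticeably darkened.

Every pixel — background and shapes alike — is uniformly darkened.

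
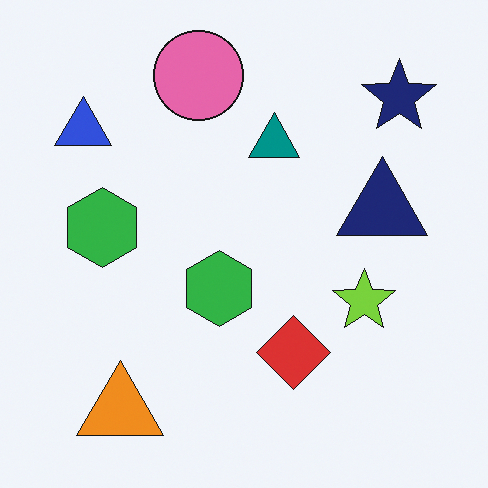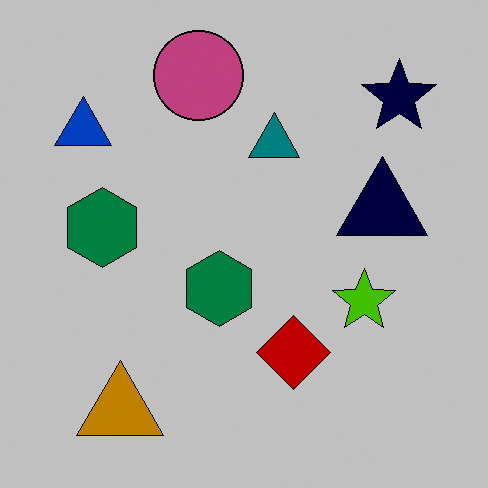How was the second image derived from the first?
The image was aggressively posterized.

Each flat color has snapped to a coarser quantized level — most visibly, the near-white background has dropped to a flat grey.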